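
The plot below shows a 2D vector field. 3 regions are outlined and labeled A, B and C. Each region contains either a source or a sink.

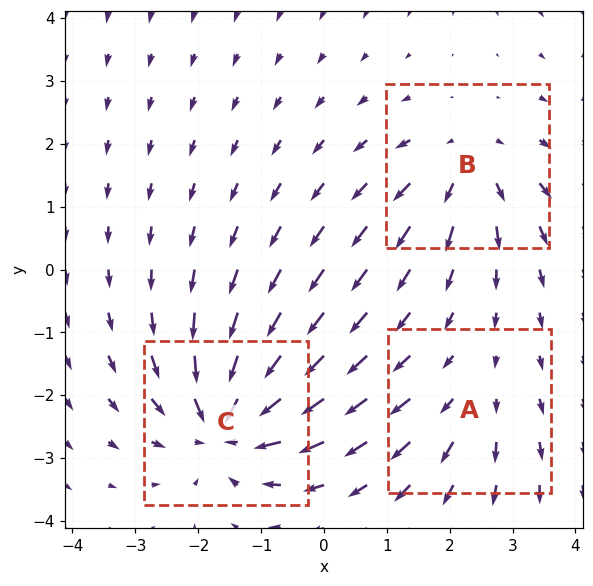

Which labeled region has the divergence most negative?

Divergence at each region's feature centre — A: about +2, B: about +3, C: about -5. Region C is most negative.

C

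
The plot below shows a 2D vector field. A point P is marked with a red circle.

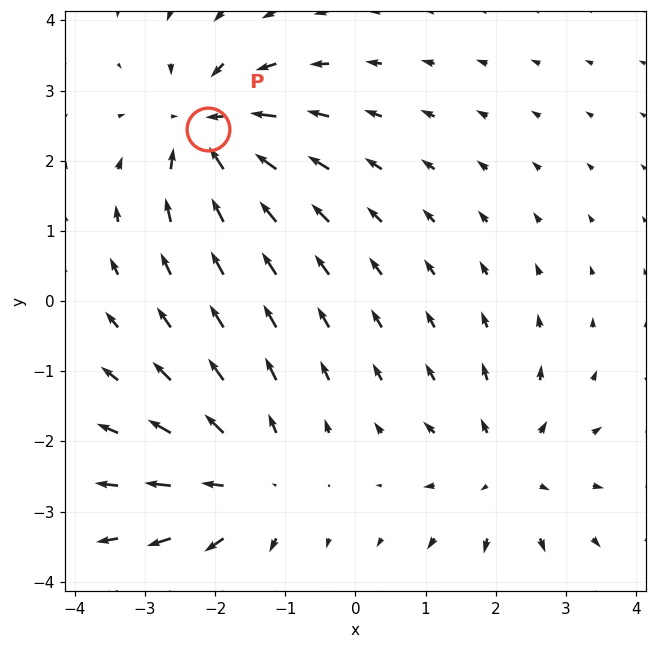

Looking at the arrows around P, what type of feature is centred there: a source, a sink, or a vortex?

At P (-2.1, 2.5) the arrows converge inward. Divergence about -5, curl ≈0 — negative divergence with near-zero curl is a sink.

sink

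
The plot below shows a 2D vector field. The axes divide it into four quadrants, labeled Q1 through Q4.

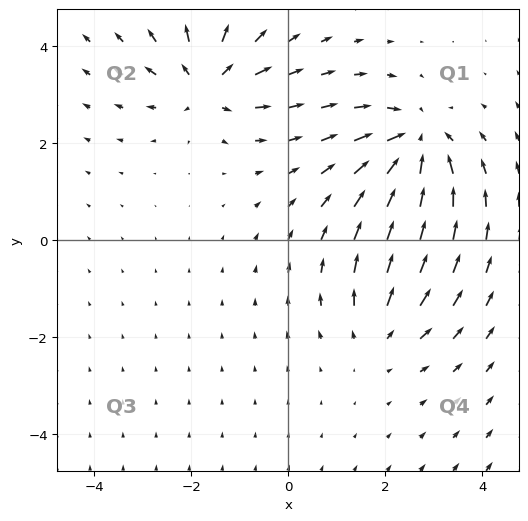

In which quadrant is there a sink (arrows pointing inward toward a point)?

Q1

The sink sits at approximately (2.6, 2.0), which lies in quadrant Q1. The divergence there is about -5, negative as expected for a sink.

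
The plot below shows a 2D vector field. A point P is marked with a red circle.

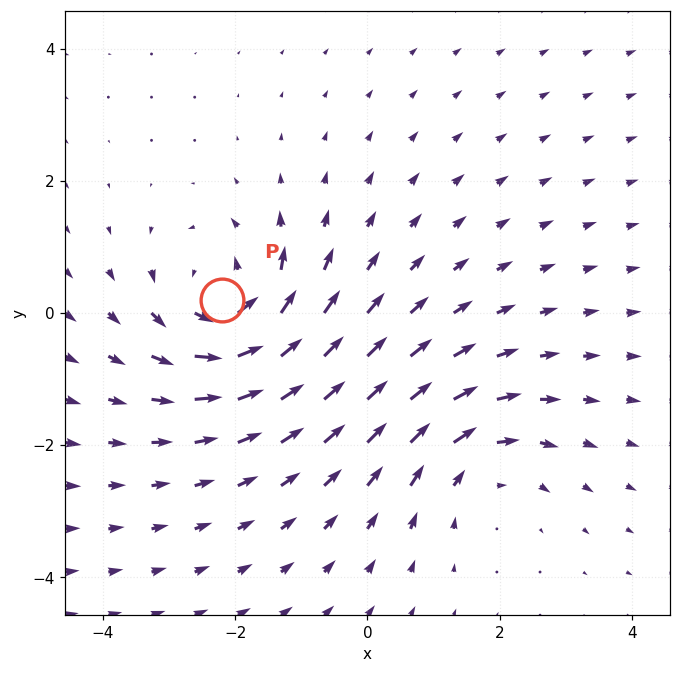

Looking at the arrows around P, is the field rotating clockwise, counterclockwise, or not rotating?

Near P at (-2.2, 0.2) the arrows circulate counterclockwise. The curl (z-component) there is about +4; positive curl means counterclockwise rotation.

counterclockwise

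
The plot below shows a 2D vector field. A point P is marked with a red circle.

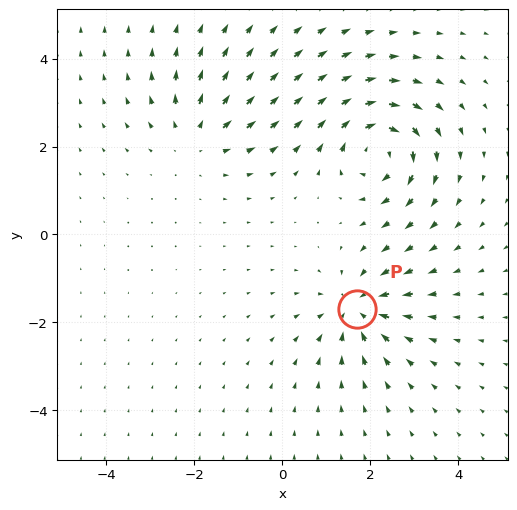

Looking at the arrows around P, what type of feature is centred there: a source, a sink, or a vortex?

At P (1.7, -1.7) the arrows converge inward. Divergence about -4, curl ≈0 — negative divergence with near-zero curl is a sink.

sink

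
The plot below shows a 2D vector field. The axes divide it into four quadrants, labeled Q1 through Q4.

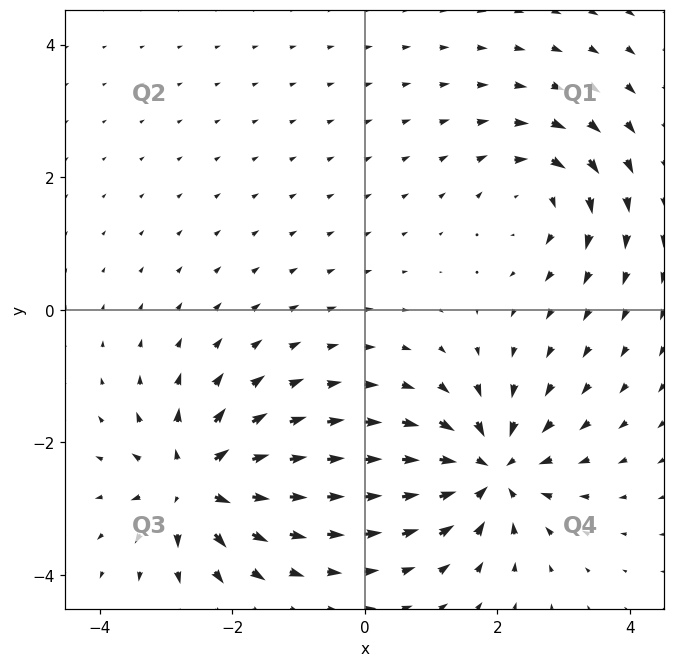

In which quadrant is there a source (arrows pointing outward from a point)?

The source sits at approximately (-2.5, -2.6), which lies in quadrant Q3. The divergence there is about +5, positive as expected for a source.

Q3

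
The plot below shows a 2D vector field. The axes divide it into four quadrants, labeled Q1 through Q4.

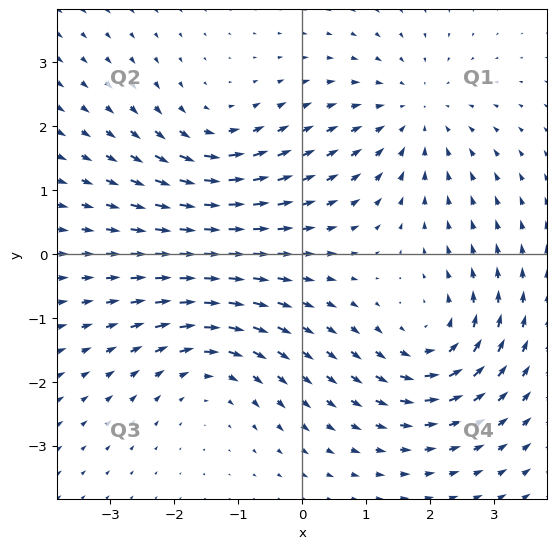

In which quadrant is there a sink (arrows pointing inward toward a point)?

Q1

The sink sits at approximately (1.7, 2.2), which lies in quadrant Q1. The divergence there is about -3, negative as expected for a sink.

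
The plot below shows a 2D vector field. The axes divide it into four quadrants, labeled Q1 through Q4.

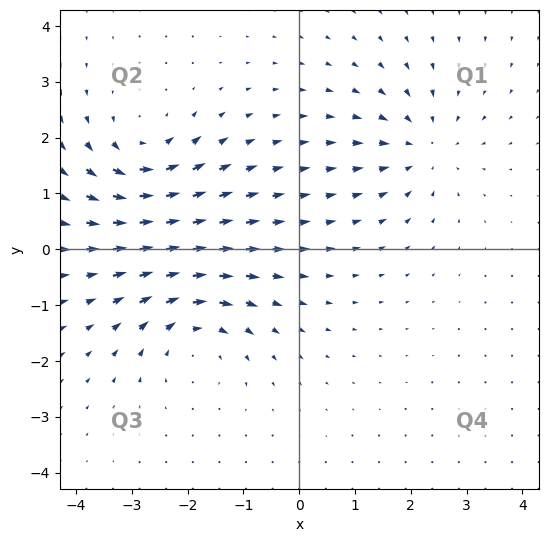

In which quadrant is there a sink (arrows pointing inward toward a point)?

Q1

The sink sits at approximately (2.2, 1.8), which lies in quadrant Q1. The divergence there is about -4, negative as expected for a sink.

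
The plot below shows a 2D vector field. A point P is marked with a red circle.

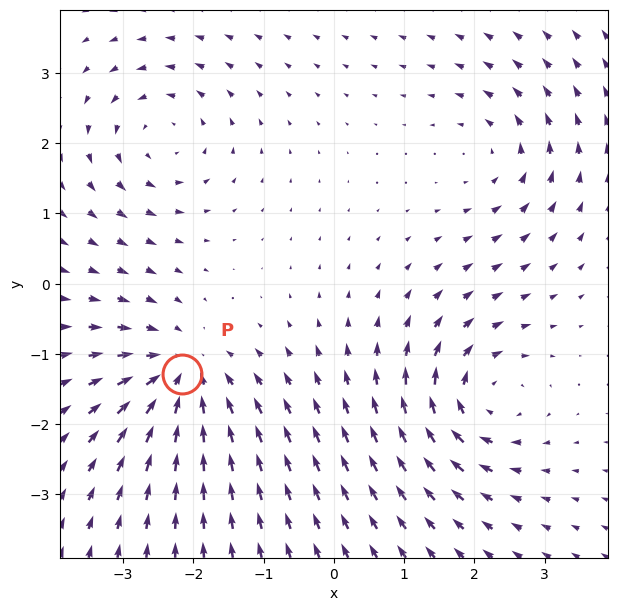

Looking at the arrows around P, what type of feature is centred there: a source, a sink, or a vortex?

At P (-2.2, -1.3) the arrows converge inward. Divergence about -5, curl ≈0 — negative divergence with near-zero curl is a sink.

sink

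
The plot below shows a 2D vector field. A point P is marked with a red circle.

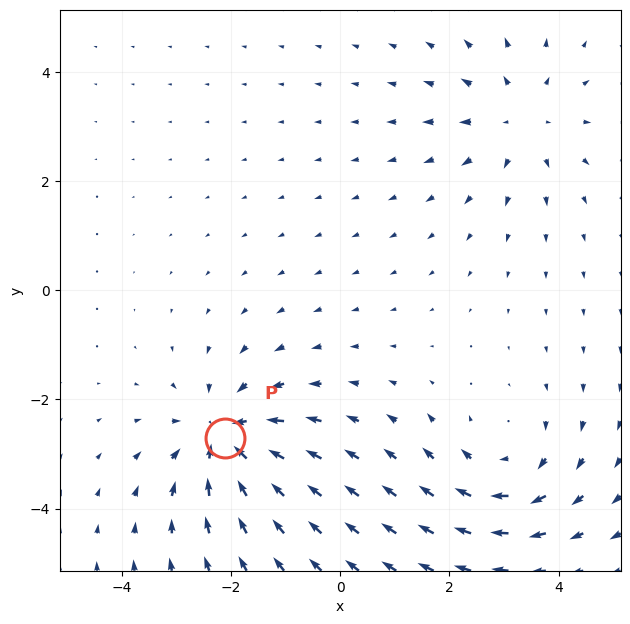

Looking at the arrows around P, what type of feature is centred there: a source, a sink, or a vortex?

At P (-2.1, -2.7) the arrows converge inward. Divergence about -5, curl ≈0 — negative divergence with near-zero curl is a sink.

sink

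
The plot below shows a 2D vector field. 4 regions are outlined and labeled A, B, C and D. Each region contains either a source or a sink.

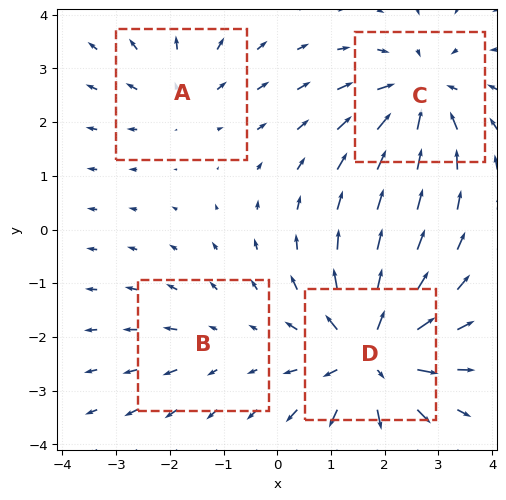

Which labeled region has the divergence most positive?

D

Divergence at each region's feature centre — A: about +3, B: about +2, C: about -5, D: about +7. Region D is most positive.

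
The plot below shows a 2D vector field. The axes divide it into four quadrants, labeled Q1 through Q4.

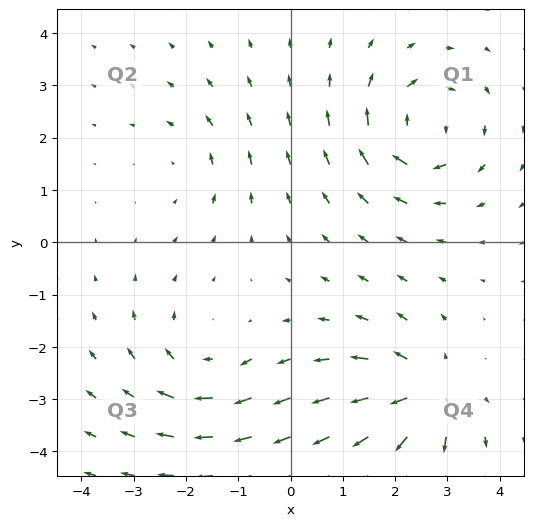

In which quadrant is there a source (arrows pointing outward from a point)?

Q4

The source sits at approximately (2.6, -2.9), which lies in quadrant Q4. The divergence there is about +6, positive as expected for a source.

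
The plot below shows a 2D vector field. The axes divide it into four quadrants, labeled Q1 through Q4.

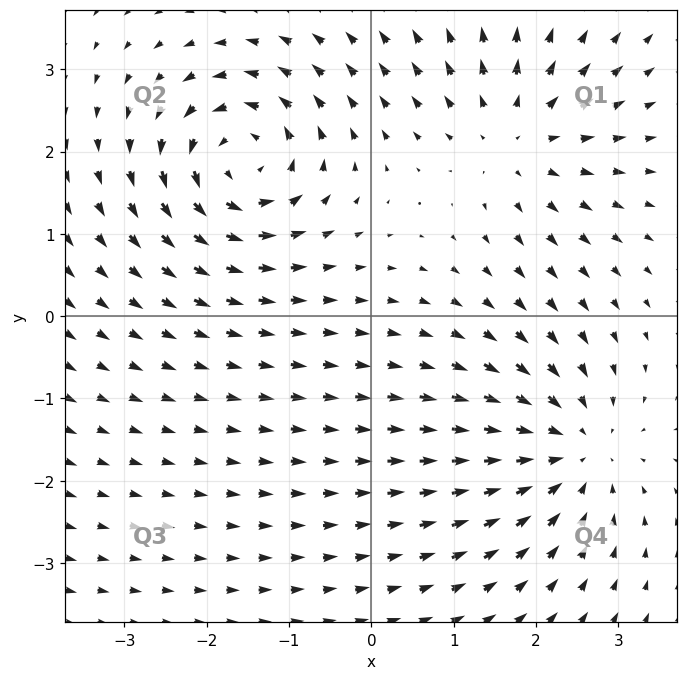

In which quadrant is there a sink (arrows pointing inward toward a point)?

The sink sits at approximately (2.4, -1.6), which lies in quadrant Q4. The divergence there is about -4, negative as expected for a sink.

Q4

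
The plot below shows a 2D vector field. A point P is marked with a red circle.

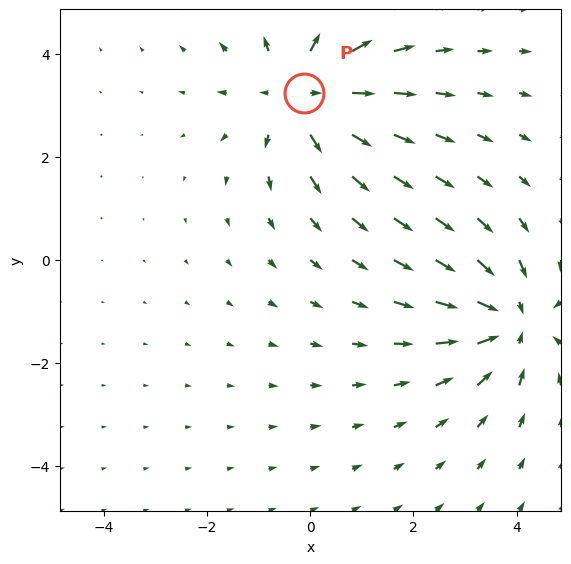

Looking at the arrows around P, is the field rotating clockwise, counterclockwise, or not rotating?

not rotating

Near P at (-0.1, 3.2) the arrows show no circulation. The curl there is ≈0.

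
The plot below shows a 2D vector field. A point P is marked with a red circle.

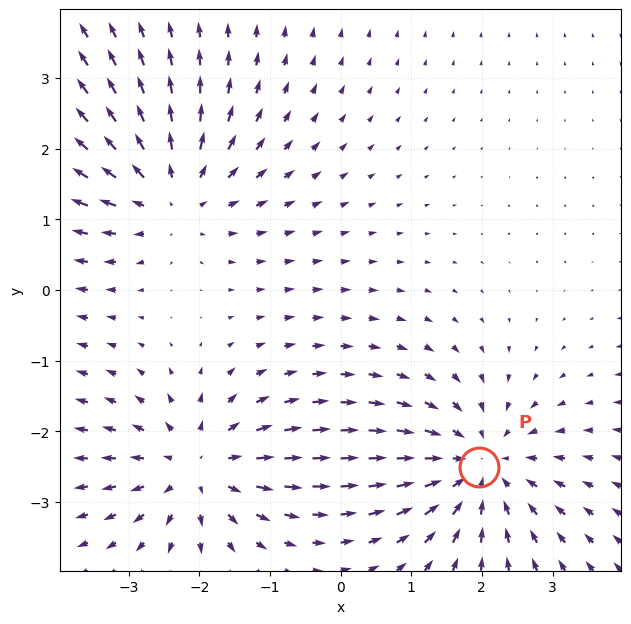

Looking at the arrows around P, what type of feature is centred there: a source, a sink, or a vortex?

sink

At P (2.0, -2.5) the arrows converge inward. Divergence about -4, curl ≈0 — negative divergence with near-zero curl is a sink.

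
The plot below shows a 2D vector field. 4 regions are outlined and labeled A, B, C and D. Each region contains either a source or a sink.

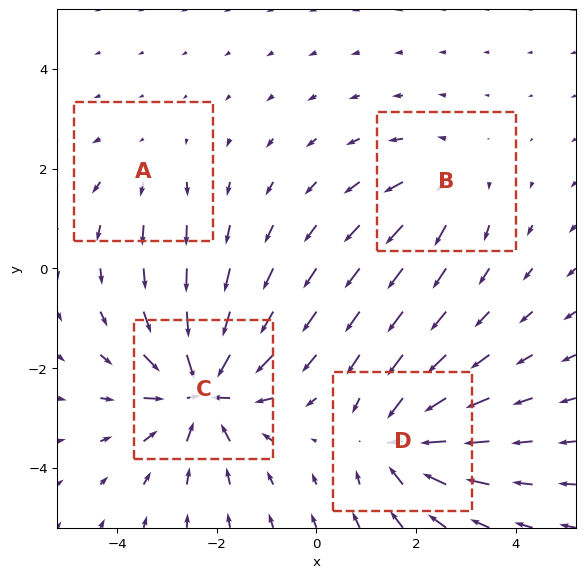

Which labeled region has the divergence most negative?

C

Divergence at each region's feature centre — A: about +2, B: about +3, C: about -8, D: about -6. Region C is most negative.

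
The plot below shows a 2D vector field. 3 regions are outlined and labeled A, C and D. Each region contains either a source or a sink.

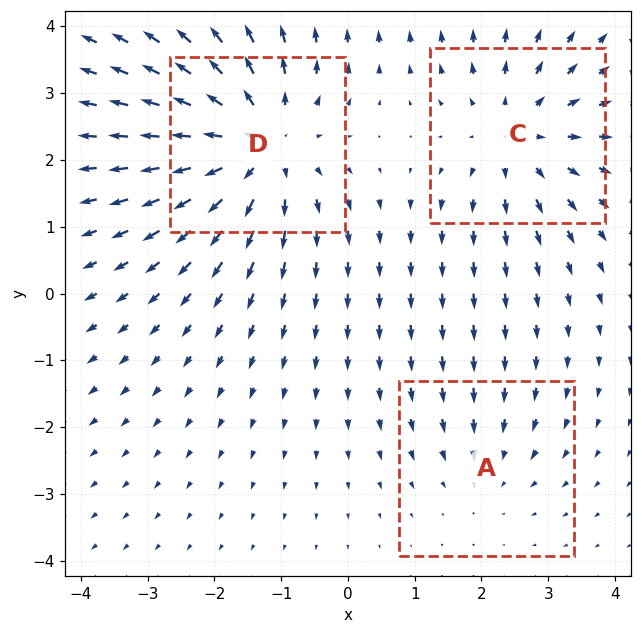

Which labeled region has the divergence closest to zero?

A

Divergence at each region's feature centre — A: about -2, C: about +3, D: about +4. Region A is closest to zero.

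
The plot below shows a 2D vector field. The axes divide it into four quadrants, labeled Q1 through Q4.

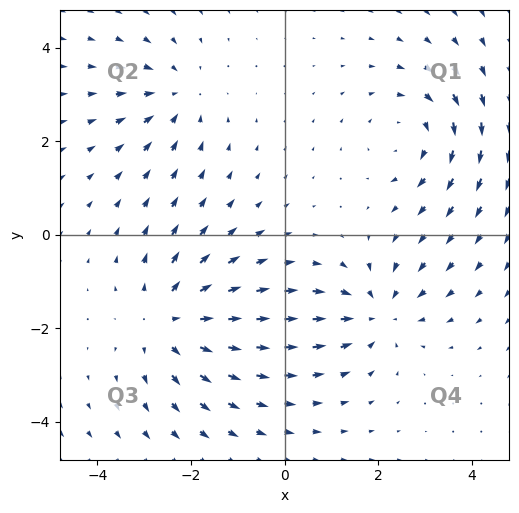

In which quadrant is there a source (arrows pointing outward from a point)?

The source sits at approximately (-2.5, -1.8), which lies in quadrant Q3. The divergence there is about +4, positive as expected for a source.

Q3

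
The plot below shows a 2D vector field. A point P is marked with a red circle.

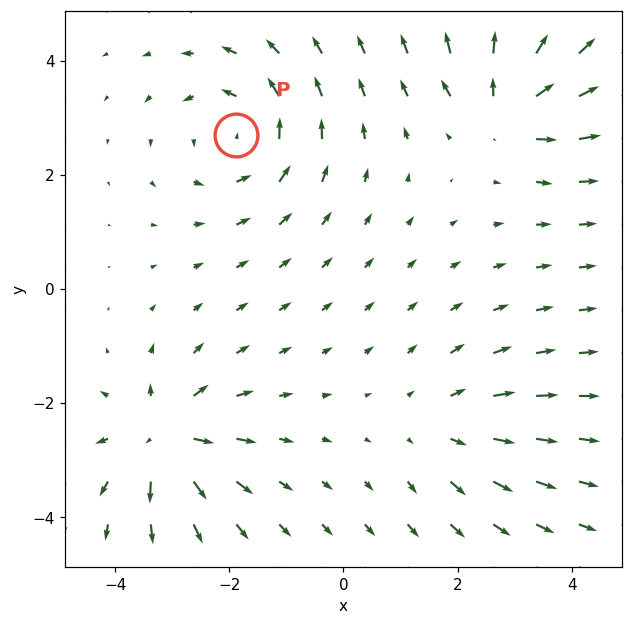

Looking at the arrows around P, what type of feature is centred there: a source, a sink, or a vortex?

At P (-1.9, 2.7) the arrows circulate counterclockwise. Divergence ≈0, curl about +5 — near-zero divergence with nonzero curl is a vortex.

vortex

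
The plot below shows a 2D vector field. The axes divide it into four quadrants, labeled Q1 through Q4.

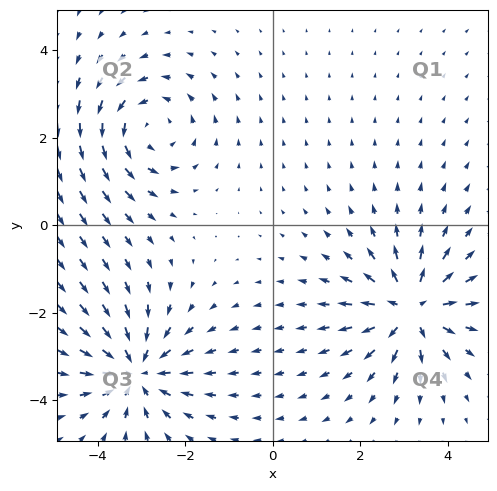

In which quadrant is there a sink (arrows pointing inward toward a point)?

Q3

The sink sits at approximately (-3.1, -3.3), which lies in quadrant Q3. The divergence there is about -5, negative as expected for a sink.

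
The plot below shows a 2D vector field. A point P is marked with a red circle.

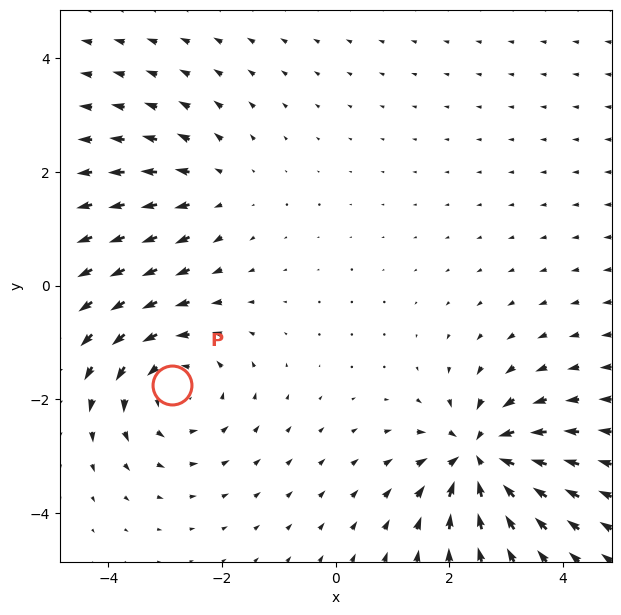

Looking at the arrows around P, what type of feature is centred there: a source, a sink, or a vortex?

At P (-2.9, -1.7) the arrows circulate counterclockwise. Divergence ≈0, curl about +4 — near-zero divergence with nonzero curl is a vortex.

vortex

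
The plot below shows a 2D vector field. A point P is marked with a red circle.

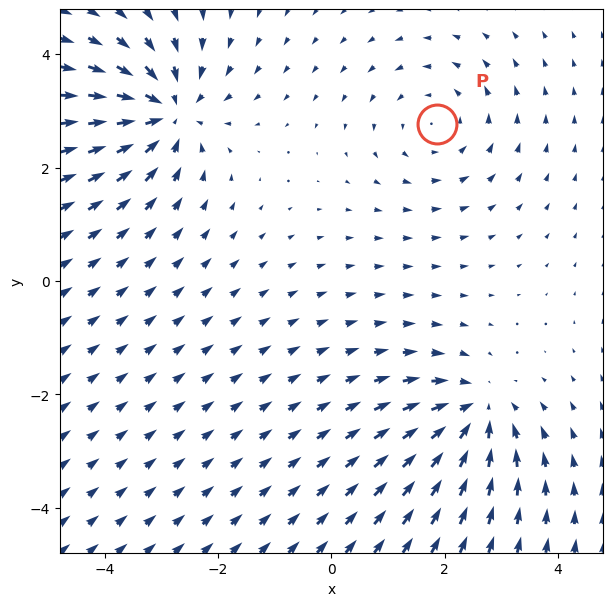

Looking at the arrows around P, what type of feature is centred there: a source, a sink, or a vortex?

At P (1.9, 2.8) the arrows circulate counterclockwise. Divergence ≈0, curl about +3 — near-zero divergence with nonzero curl is a vortex.

vortex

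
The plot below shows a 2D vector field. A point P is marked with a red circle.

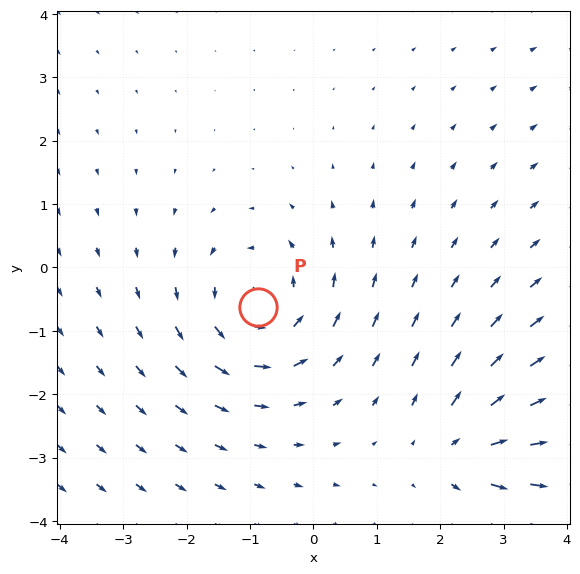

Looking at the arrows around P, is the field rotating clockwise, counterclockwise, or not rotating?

counterclockwise

Near P at (-0.9, -0.6) the arrows circulate counterclockwise. The curl (z-component) there is about +3; positive curl means counterclockwise rotation.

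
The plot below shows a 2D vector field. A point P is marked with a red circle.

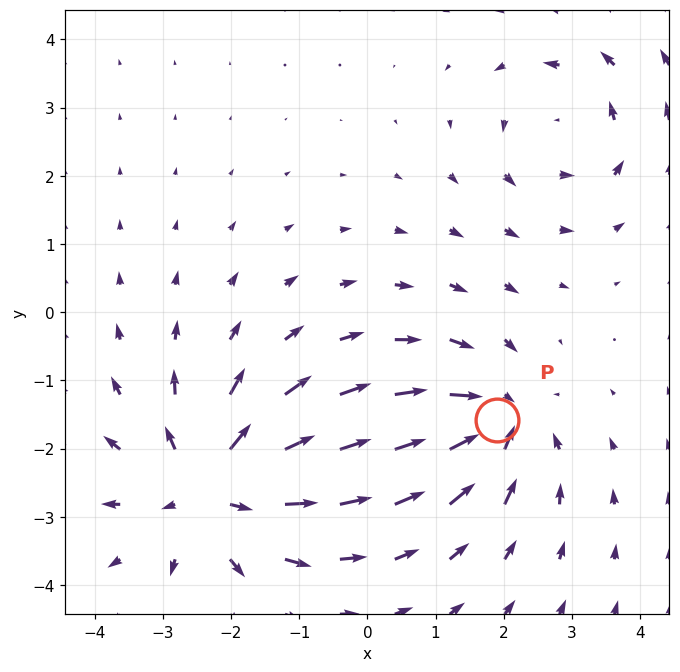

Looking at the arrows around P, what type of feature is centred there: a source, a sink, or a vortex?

At P (1.9, -1.6) the arrows converge inward. Divergence about -4, curl ≈0 — negative divergence with near-zero curl is a sink.

sink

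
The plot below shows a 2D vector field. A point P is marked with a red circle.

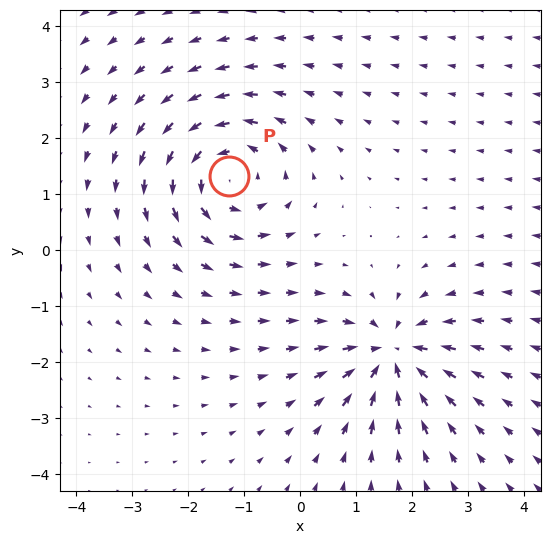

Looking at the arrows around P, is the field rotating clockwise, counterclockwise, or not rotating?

counterclockwise

Near P at (-1.3, 1.3) the arrows circulate counterclockwise. The curl (z-component) there is about +4; positive curl means counterclockwise rotation.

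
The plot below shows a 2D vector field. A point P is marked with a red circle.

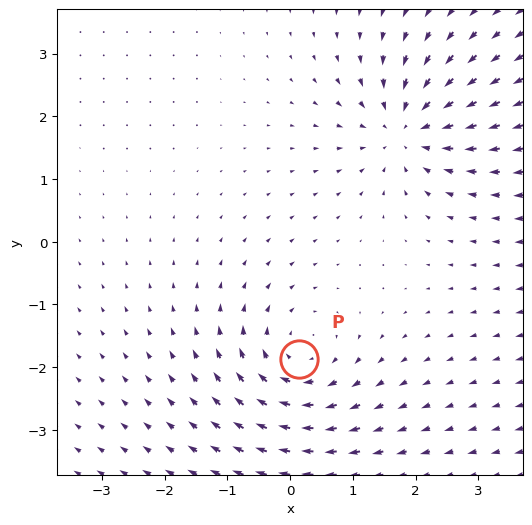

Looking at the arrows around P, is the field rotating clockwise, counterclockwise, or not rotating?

Near P at (0.1, -1.9) the arrows circulate clockwise. The curl (z-component) there is about -3; negative curl means clockwise rotation.

clockwise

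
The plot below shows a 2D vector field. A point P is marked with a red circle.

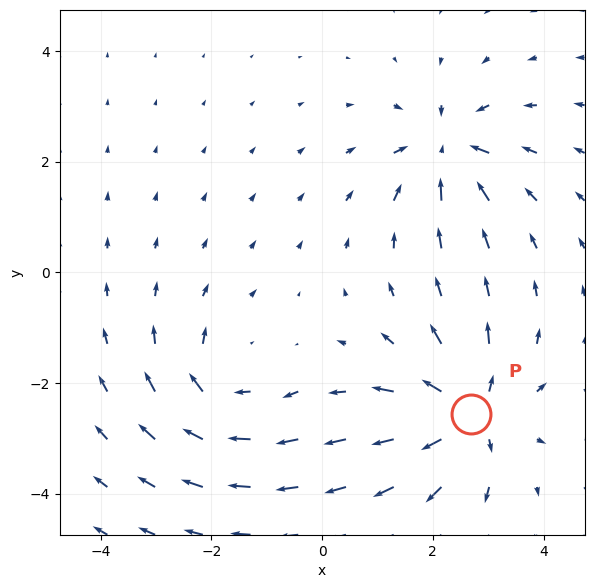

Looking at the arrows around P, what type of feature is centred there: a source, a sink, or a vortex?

At P (2.7, -2.6) the arrows spread outward. Divergence about +7, curl ≈0 — positive divergence with near-zero curl is a source.

source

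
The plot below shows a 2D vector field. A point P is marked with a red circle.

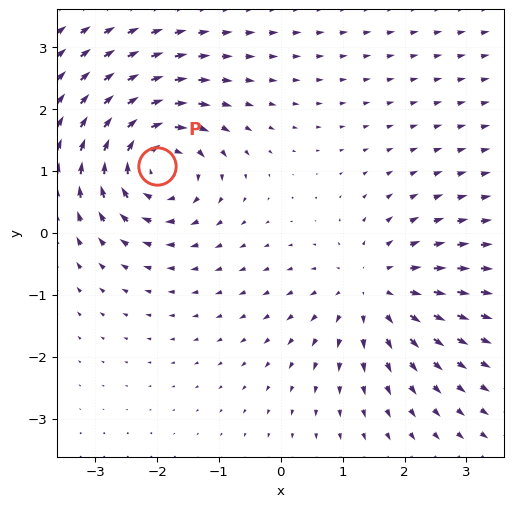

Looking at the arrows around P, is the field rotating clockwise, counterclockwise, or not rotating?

Near P at (-2.0, 1.1) the arrows circulate clockwise. The curl (z-component) there is about -5; negative curl means clockwise rotation.

clockwise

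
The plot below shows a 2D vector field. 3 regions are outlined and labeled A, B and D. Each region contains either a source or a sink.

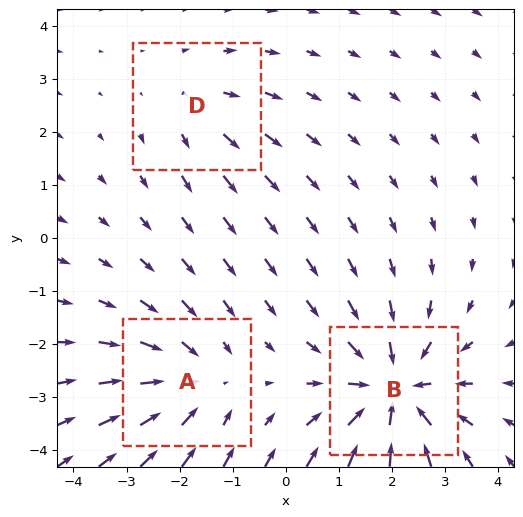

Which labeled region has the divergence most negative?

B

Divergence at each region's feature centre — A: about -3, B: about -5, D: about +2. Region B is most negative.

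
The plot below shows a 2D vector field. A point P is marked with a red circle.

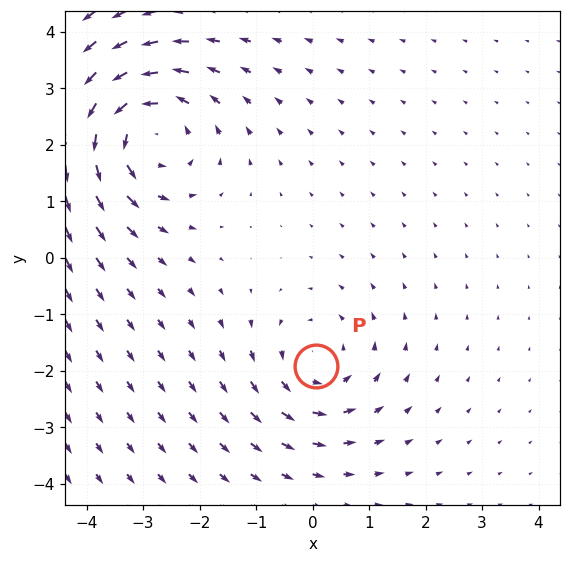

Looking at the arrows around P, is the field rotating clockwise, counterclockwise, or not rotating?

counterclockwise

Near P at (0.1, -1.9) the arrows circulate counterclockwise. The curl (z-component) there is about +3; positive curl means counterclockwise rotation.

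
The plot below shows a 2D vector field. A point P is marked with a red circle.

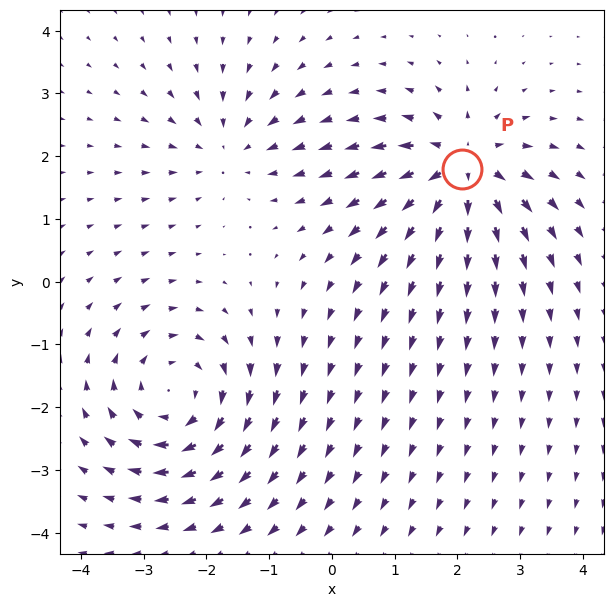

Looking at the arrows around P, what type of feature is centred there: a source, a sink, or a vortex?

source

At P (2.1, 1.8) the arrows spread outward. Divergence about +5, curl ≈0 — positive divergence with near-zero curl is a source.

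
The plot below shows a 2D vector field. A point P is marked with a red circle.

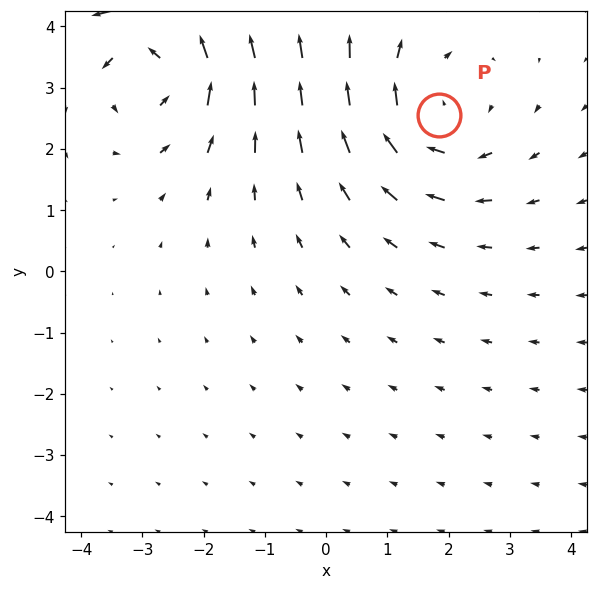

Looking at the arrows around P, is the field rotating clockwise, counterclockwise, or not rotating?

clockwise

Near P at (1.9, 2.6) the arrows circulate clockwise. The curl (z-component) there is about -3; negative curl means clockwise rotation.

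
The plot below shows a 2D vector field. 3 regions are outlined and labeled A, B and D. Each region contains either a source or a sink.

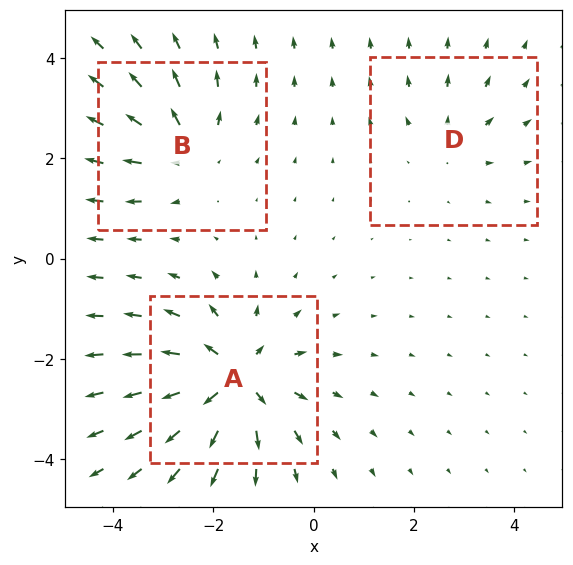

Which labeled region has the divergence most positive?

A

Divergence at each region's feature centre — A: about +6, B: about +4, D: about +2. Region A is most positive.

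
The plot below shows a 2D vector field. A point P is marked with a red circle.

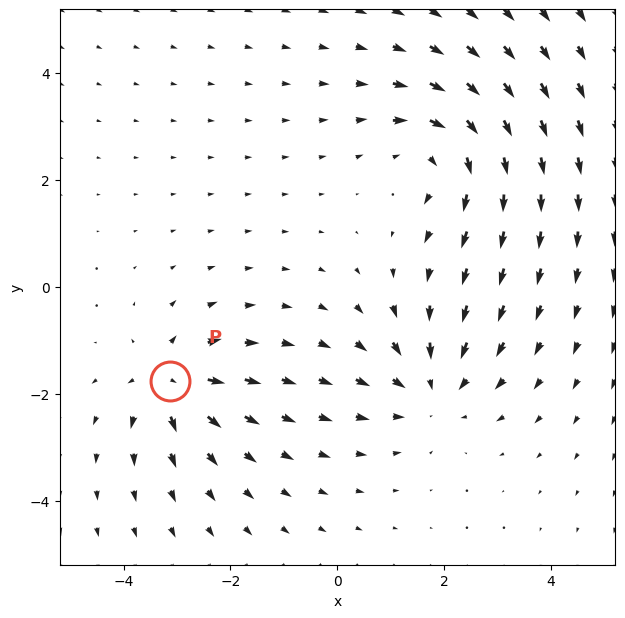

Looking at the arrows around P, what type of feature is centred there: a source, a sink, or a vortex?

source

At P (-3.1, -1.8) the arrows spread outward. Divergence about +5, curl ≈0 — positive divergence with near-zero curl is a source.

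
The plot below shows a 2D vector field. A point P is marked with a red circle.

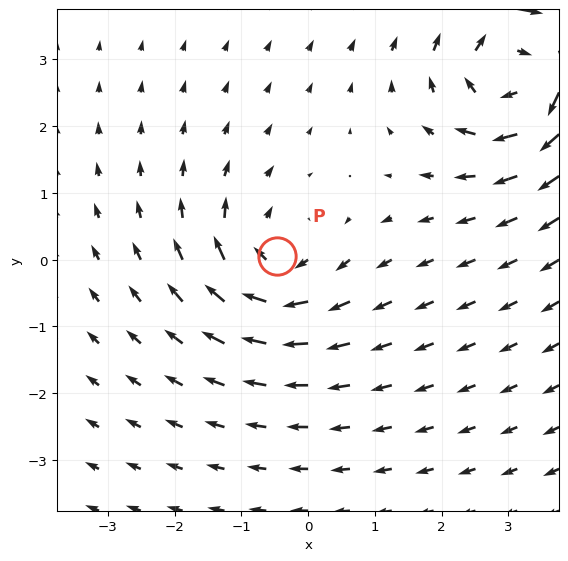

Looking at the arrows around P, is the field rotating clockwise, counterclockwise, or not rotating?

Near P at (-0.5, 0.1) the arrows circulate clockwise. The curl (z-component) there is about -4; negative curl means clockwise rotation.

clockwise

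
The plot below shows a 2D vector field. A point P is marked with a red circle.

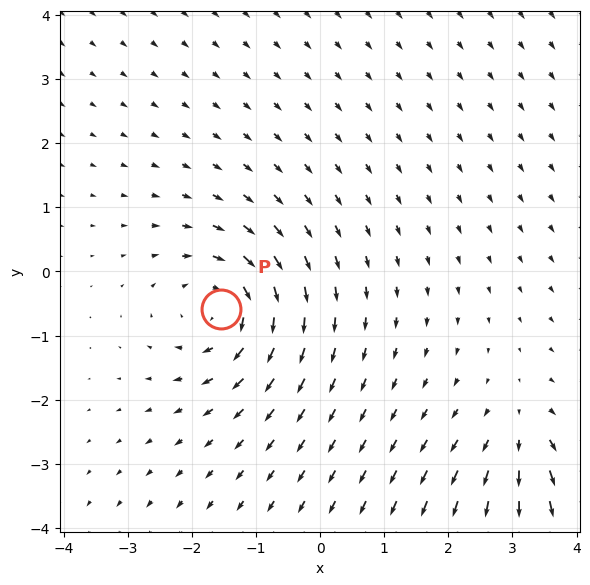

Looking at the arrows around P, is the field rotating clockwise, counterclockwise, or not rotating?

Near P at (-1.5, -0.6) the arrows circulate clockwise. The curl (z-component) there is about -4; negative curl means clockwise rotation.

clockwise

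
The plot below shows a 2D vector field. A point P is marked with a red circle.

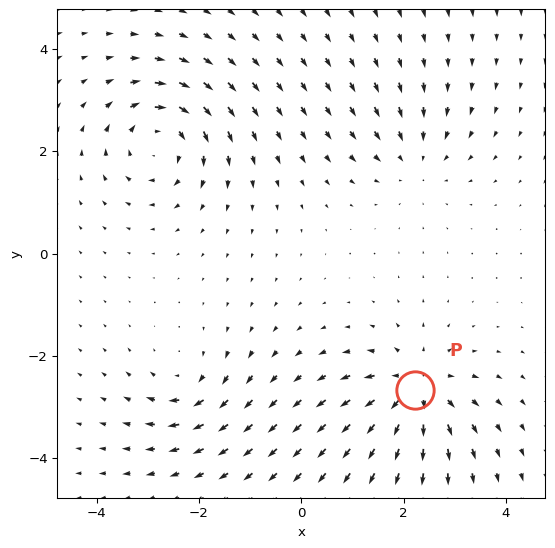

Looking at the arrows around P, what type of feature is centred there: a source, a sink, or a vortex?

source

At P (2.2, -2.7) the arrows spread outward. Divergence about +6, curl ≈0 — positive divergence with near-zero curl is a source.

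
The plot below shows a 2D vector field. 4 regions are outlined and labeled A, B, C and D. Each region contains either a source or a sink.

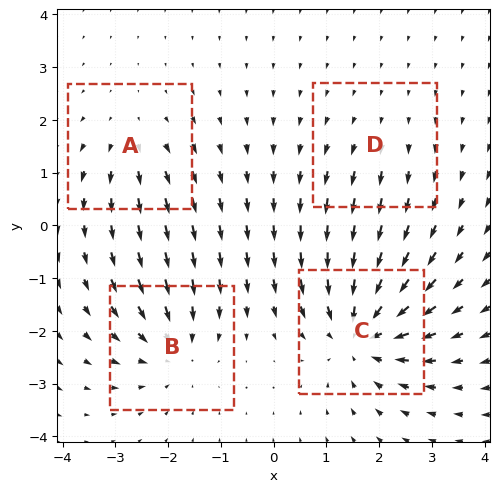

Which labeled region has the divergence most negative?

Divergence at each region's feature centre — A: about +3, B: about -5, C: about -7, D: about +2. Region C is most negative.

C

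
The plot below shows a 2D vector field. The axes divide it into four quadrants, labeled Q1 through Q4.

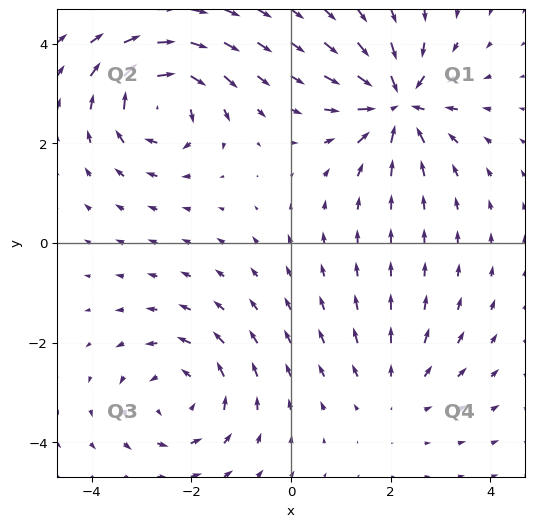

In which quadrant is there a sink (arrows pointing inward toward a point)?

Q1

The sink sits at approximately (2.1, 2.8), which lies in quadrant Q1. The divergence there is about -7, negative as expected for a sink.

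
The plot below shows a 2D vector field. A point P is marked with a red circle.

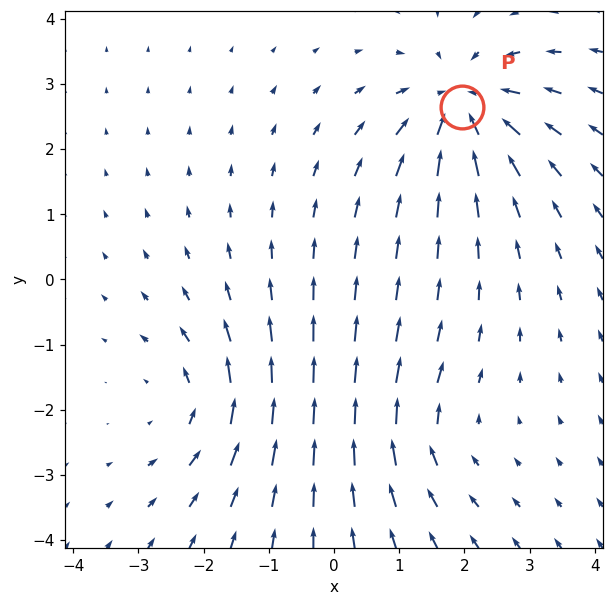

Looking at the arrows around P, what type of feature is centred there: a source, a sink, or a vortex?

At P (2.0, 2.6) the arrows converge inward. Divergence about -5, curl ≈0 — negative divergence with near-zero curl is a sink.

sink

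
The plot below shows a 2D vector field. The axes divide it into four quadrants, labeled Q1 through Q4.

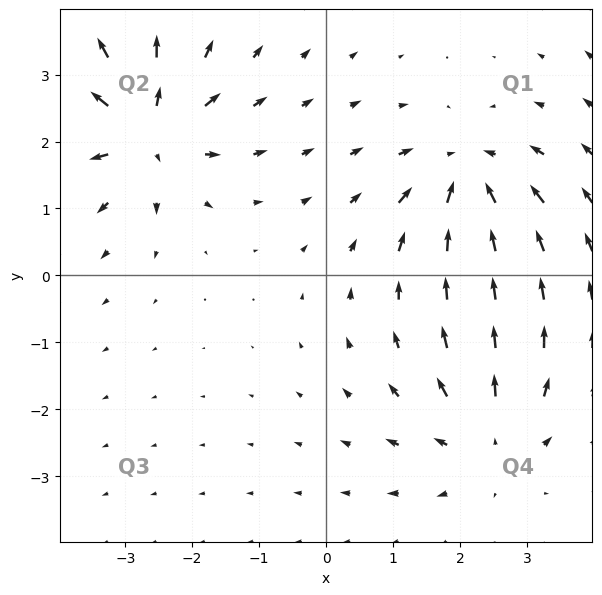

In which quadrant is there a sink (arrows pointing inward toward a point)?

The sink sits at approximately (2.1, 1.5), which lies in quadrant Q1. The divergence there is about -6, negative as expected for a sink.

Q1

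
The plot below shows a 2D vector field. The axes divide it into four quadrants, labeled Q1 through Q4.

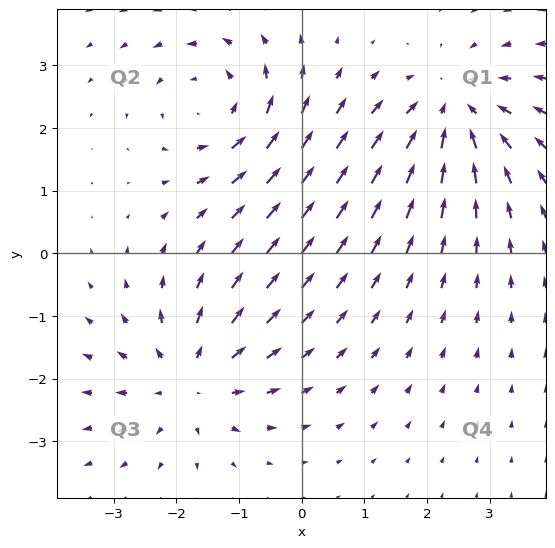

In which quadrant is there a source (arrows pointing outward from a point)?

The source sits at approximately (-1.8, -2.0), which lies in quadrant Q3. The divergence there is about +4, positive as expected for a source.

Q3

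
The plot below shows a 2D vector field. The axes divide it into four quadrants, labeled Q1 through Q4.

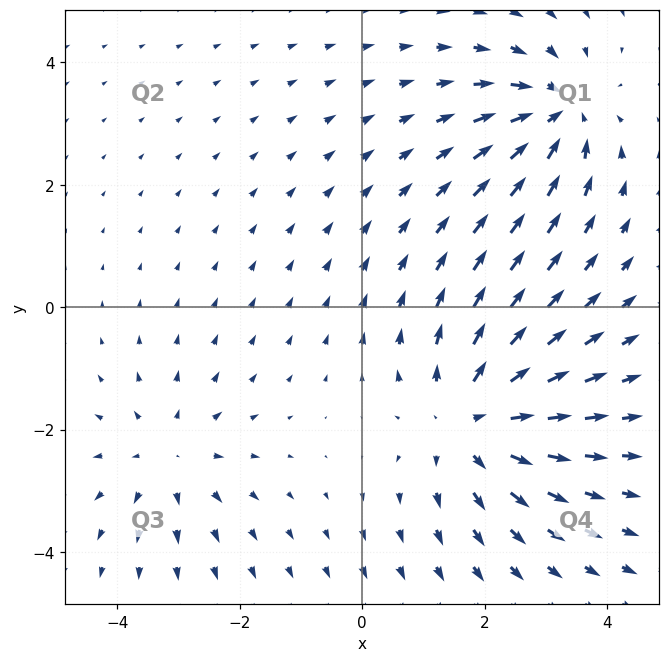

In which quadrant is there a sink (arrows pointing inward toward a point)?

Q1

The sink sits at approximately (3.2, 3.2), which lies in quadrant Q1. The divergence there is about -5, negative as expected for a sink.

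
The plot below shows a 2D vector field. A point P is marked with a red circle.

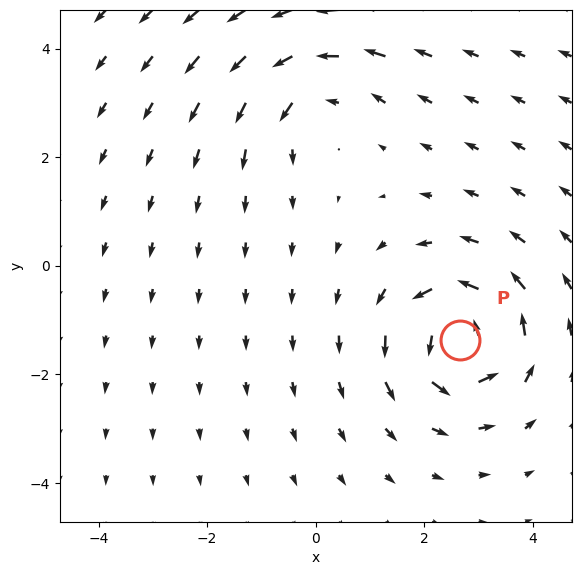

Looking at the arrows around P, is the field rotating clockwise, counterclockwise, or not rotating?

Near P at (2.7, -1.4) the arrows circulate counterclockwise. The curl (z-component) there is about +5; positive curl means counterclockwise rotation.

counterclockwise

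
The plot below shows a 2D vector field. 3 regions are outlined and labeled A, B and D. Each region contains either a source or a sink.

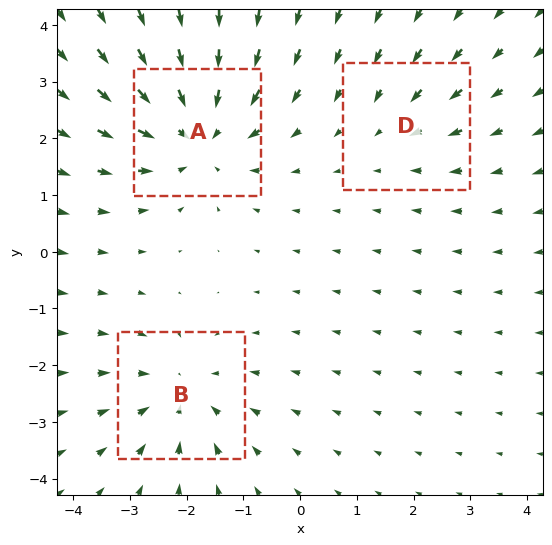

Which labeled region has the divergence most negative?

Divergence at each region's feature centre — A: about -4, B: about -3, D: about -2. Region A is most negative.

A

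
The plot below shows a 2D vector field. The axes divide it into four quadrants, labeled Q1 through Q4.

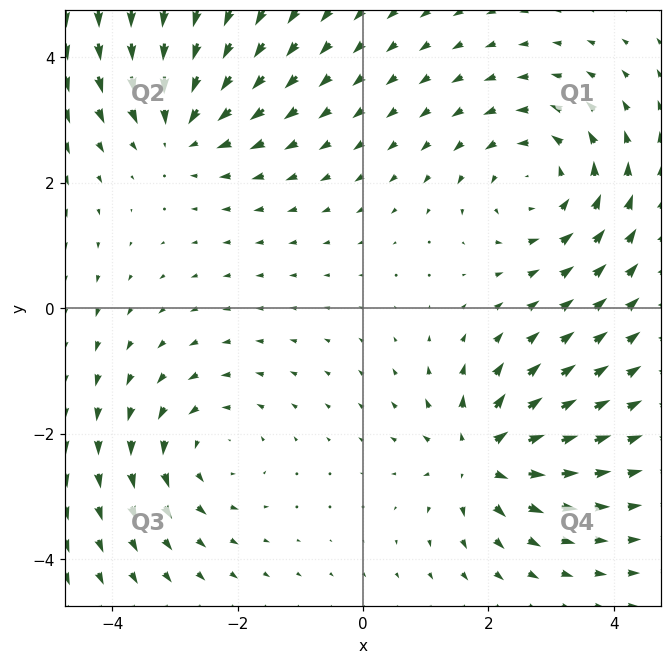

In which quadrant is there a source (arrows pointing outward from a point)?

The source sits at approximately (1.9, -2.4), which lies in quadrant Q4. The divergence there is about +5, positive as expected for a source.

Q4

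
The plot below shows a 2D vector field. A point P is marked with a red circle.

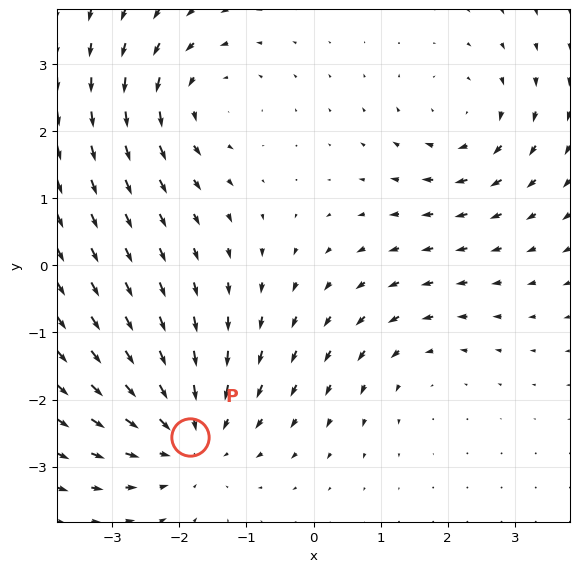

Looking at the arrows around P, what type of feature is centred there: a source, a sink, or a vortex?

sink

At P (-1.8, -2.6) the arrows converge inward. Divergence about -4, curl ≈0 — negative divergence with near-zero curl is a sink.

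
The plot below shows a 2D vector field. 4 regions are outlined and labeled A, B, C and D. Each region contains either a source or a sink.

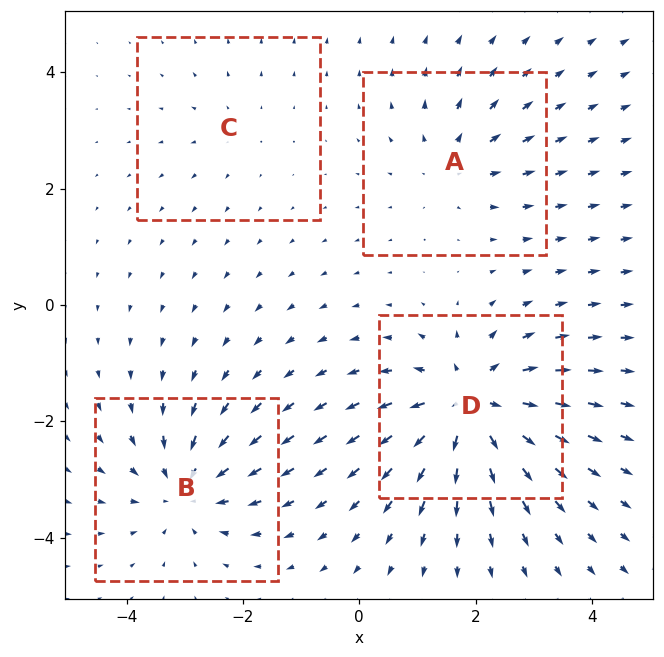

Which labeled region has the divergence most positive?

D

Divergence at each region's feature centre — A: about +4, B: about -5, C: about +2, D: about +7. Region D is most positive.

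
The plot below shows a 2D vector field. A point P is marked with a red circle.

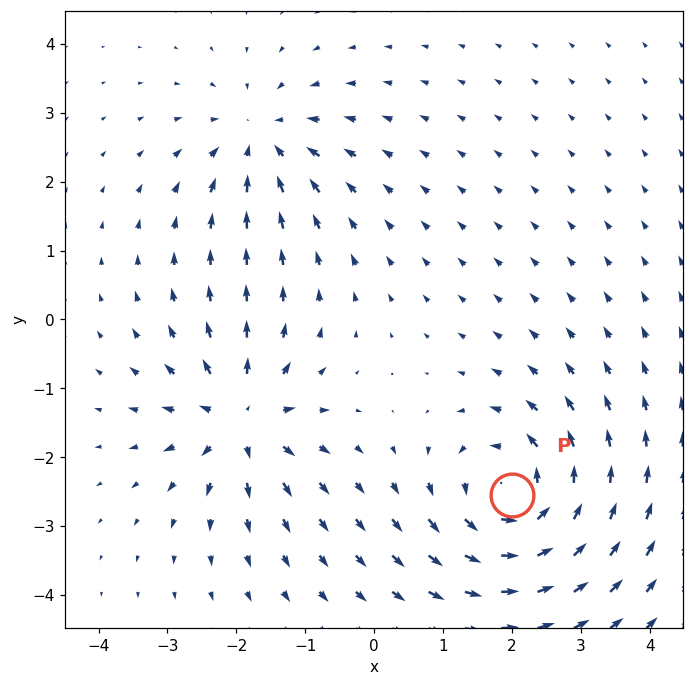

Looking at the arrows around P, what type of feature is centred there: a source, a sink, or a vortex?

vortex

At P (2.0, -2.6) the arrows circulate counterclockwise. Divergence ≈0, curl about +5 — near-zero divergence with nonzero curl is a vortex.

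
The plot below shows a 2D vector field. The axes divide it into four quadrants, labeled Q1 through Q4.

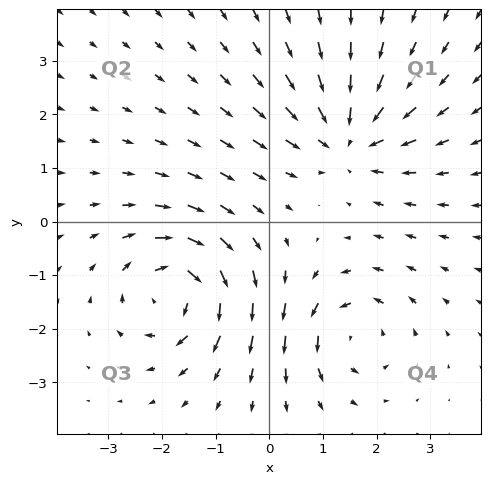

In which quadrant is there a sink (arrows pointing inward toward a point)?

Q1

The sink sits at approximately (1.5, 1.6), which lies in quadrant Q1. The divergence there is about -4, negative as expected for a sink.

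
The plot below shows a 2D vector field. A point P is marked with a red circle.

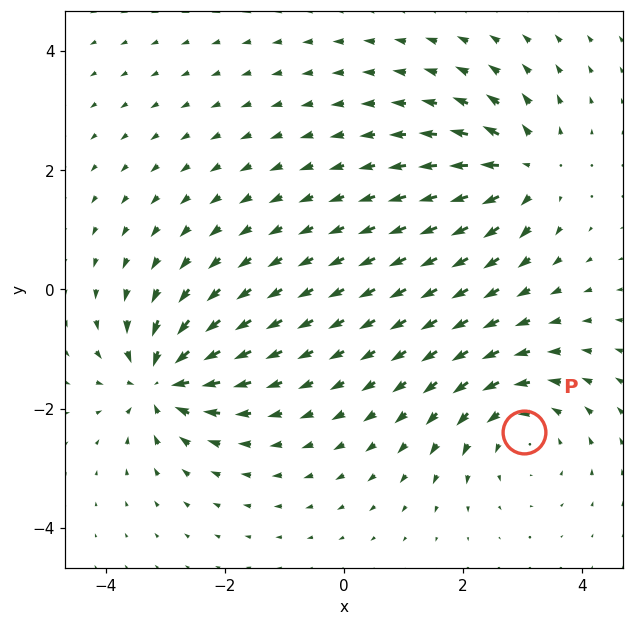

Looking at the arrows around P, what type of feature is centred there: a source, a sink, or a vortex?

At P (3.0, -2.4) the arrows circulate counterclockwise. Divergence ≈0, curl about +4 — near-zero divergence with nonzero curl is a vortex.

vortex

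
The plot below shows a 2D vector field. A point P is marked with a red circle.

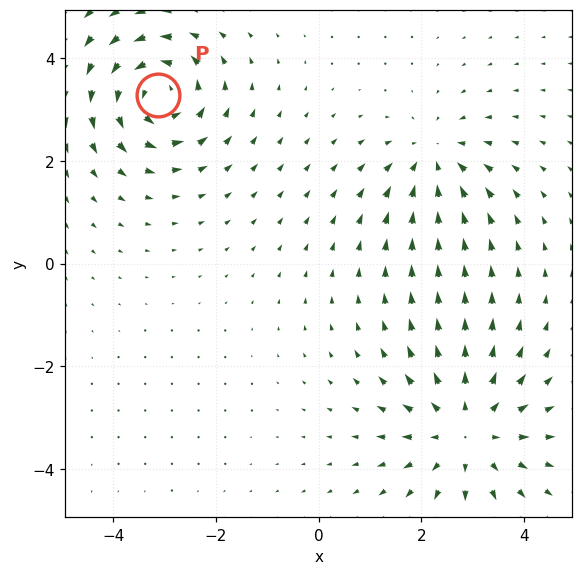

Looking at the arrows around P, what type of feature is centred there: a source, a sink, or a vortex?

vortex

At P (-3.1, 3.3) the arrows circulate counterclockwise. Divergence ≈0, curl about +6 — near-zero divergence with nonzero curl is a vortex.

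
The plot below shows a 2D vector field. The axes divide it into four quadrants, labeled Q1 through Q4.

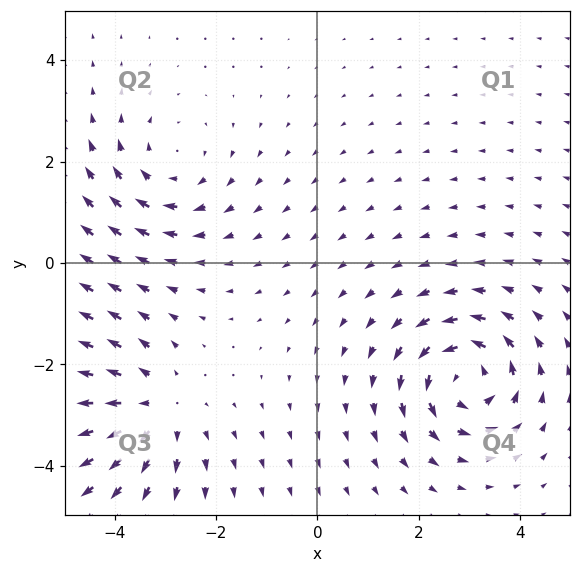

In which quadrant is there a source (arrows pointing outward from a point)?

The source sits at approximately (-3.2, -2.9), which lies in quadrant Q3. The divergence there is about +3, positive as expected for a source.

Q3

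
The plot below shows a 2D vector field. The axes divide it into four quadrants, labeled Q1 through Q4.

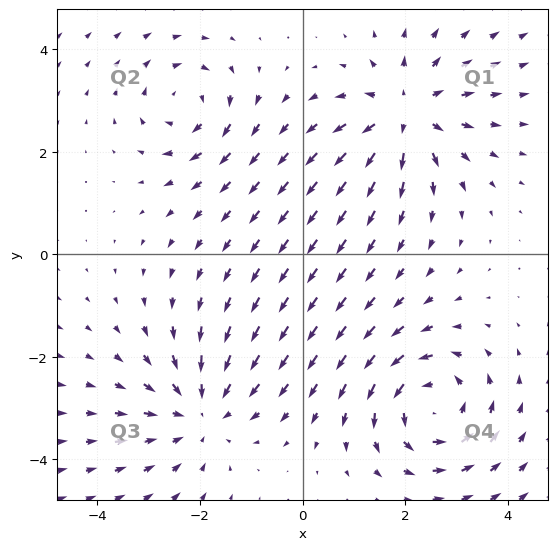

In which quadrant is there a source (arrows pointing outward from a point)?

Q1

The source sits at approximately (2.0, 2.7), which lies in quadrant Q1. The divergence there is about +4, positive as expected for a source.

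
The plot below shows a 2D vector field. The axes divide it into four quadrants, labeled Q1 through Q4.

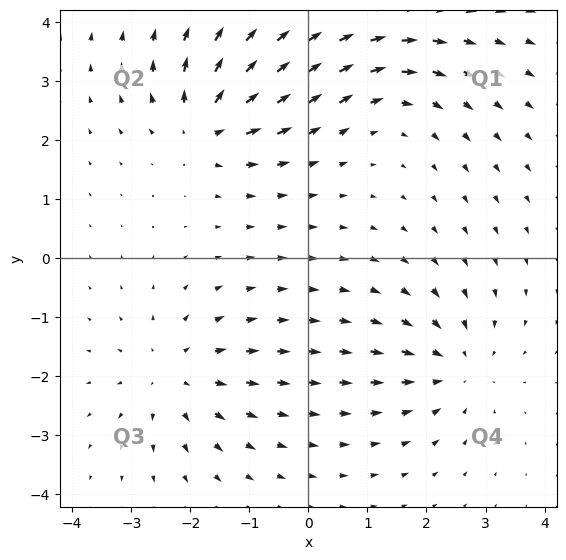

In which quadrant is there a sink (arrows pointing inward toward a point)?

The sink sits at approximately (2.5, -1.8), which lies in quadrant Q4. The divergence there is about -5, negative as expected for a sink.

Q4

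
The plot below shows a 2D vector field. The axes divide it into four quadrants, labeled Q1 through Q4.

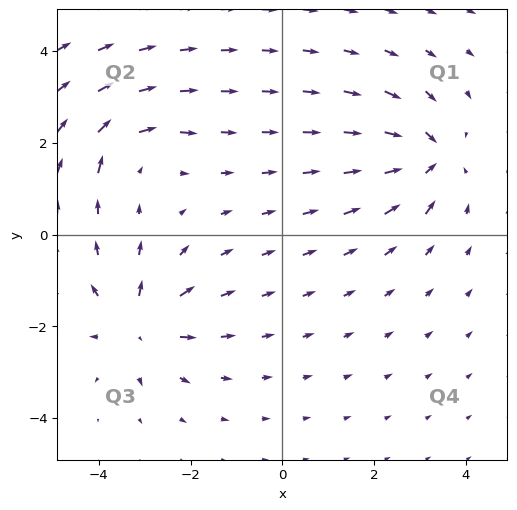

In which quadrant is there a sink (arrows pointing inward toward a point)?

Q1

The sink sits at approximately (3.2, 1.7), which lies in quadrant Q1. The divergence there is about -5, negative as expected for a sink.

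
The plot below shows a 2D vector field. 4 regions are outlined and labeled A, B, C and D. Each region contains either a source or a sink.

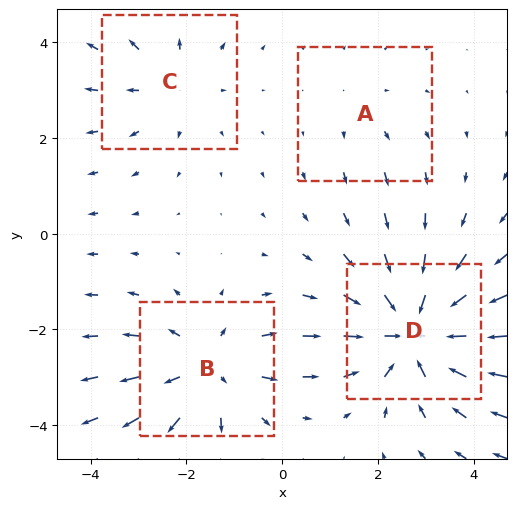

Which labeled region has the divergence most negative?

Divergence at each region's feature centre — A: about +2, B: about +4, C: about +3, D: about -6. Region D is most negative.

D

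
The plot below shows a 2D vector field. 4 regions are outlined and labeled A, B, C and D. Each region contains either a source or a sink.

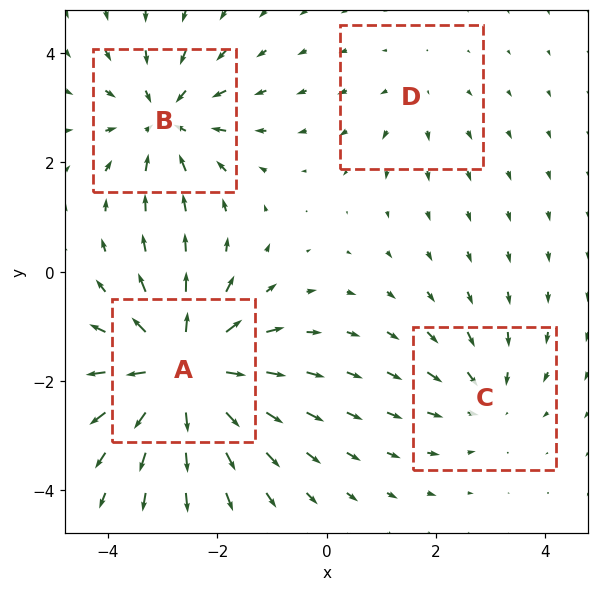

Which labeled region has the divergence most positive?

A

Divergence at each region's feature centre — A: about +8, B: about -5, C: about -3, D: about +2. Region A is most positive.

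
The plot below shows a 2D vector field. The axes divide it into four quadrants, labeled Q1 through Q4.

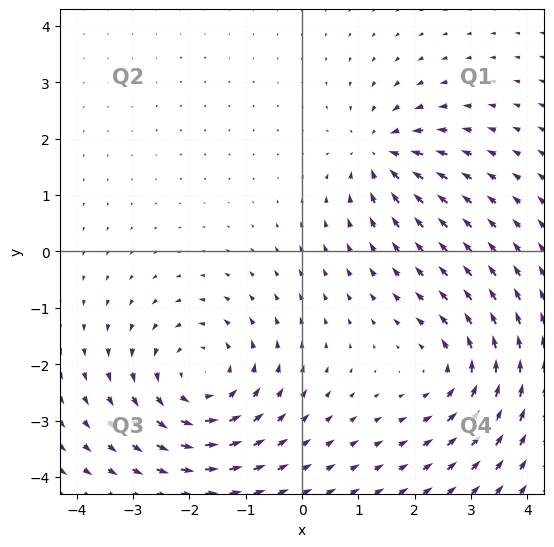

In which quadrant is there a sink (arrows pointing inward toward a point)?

Q1

The sink sits at approximately (1.4, 1.7), which lies in quadrant Q1. The divergence there is about -4, negative as expected for a sink.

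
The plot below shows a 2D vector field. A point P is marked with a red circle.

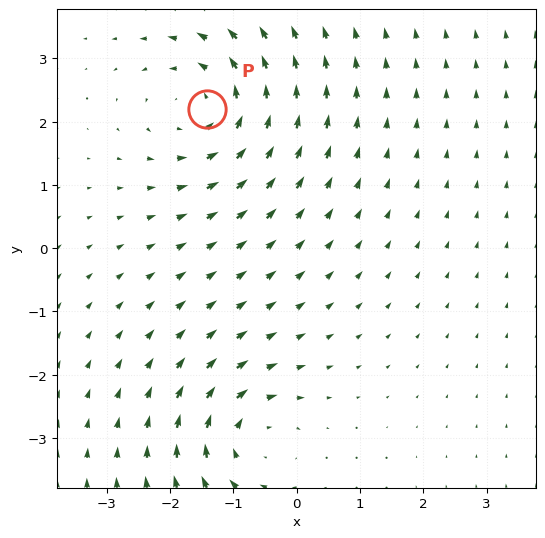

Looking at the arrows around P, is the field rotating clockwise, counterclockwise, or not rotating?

Near P at (-1.4, 2.2) the arrows circulate counterclockwise. The curl (z-component) there is about +4; positive curl means counterclockwise rotation.

counterclockwise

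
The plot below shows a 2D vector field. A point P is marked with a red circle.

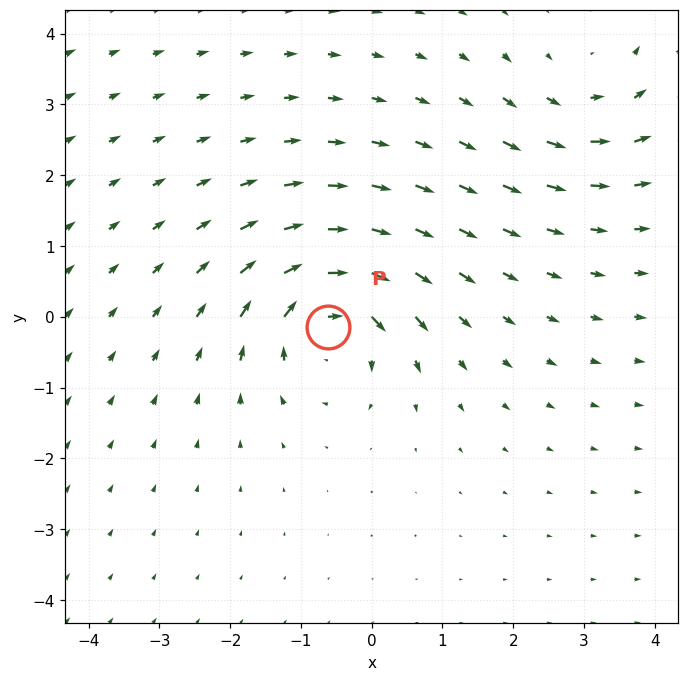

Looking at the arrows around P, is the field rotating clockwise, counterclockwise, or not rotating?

Near P at (-0.6, -0.1) the arrows circulate clockwise. The curl (z-component) there is about -5; negative curl means clockwise rotation.

clockwise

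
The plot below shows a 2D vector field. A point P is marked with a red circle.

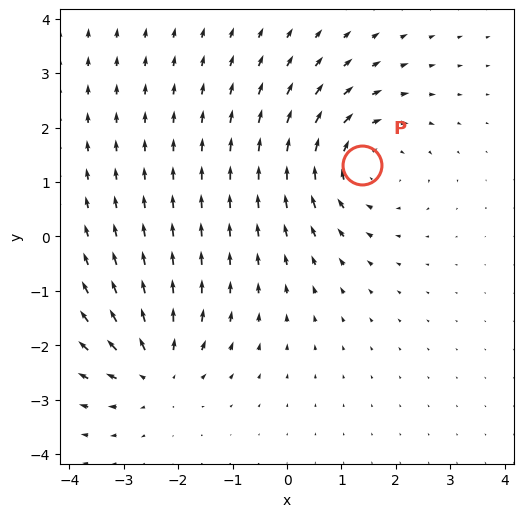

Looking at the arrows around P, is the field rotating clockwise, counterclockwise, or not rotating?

clockwise

Near P at (1.4, 1.3) the arrows circulate clockwise. The curl (z-component) there is about -3; negative curl means clockwise rotation.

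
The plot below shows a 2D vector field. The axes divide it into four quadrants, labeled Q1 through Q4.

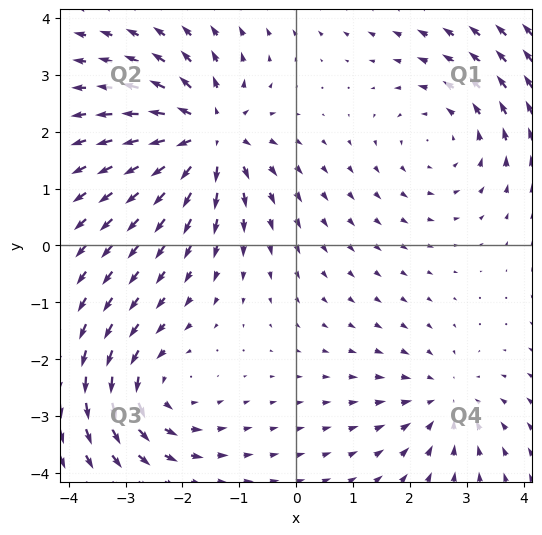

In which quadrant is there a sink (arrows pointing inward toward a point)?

The sink sits at approximately (2.6, -2.7), which lies in quadrant Q4. The divergence there is about -3, negative as expected for a sink.

Q4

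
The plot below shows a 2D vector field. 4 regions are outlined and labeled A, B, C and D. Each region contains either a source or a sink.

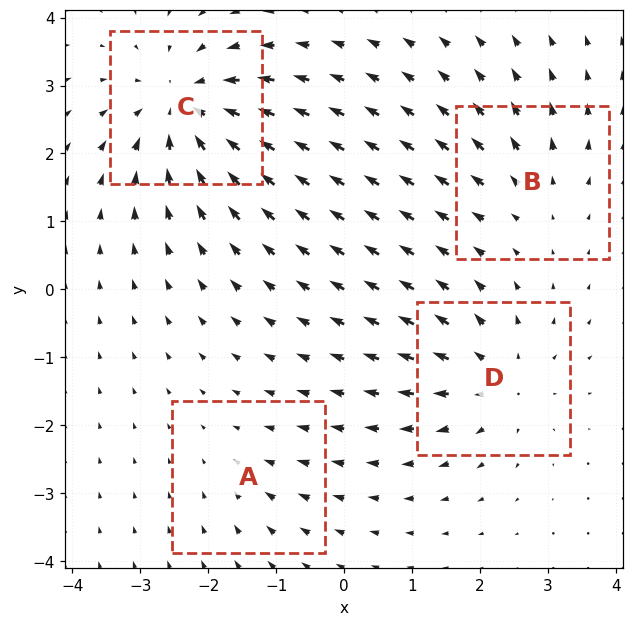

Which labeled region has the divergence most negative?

C

Divergence at each region's feature centre — A: about -2, B: about +3, C: about -7, D: about +5. Region C is most negative.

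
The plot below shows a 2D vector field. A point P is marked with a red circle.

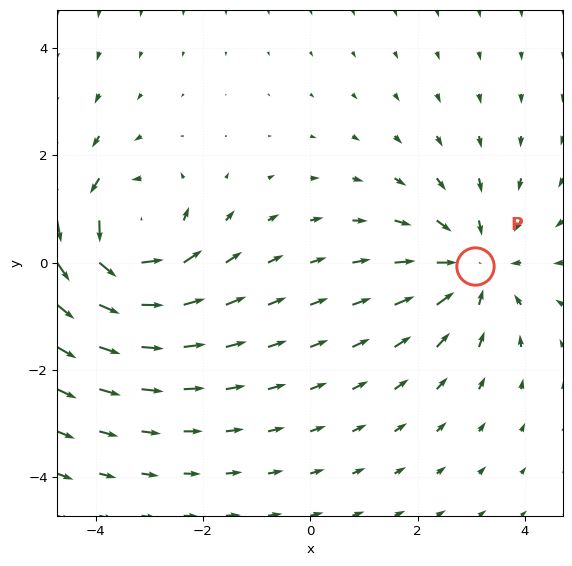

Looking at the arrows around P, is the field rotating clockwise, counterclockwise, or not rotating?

Near P at (3.1, -0.1) the arrows show no circulation. The curl there is ≈0.

not rotating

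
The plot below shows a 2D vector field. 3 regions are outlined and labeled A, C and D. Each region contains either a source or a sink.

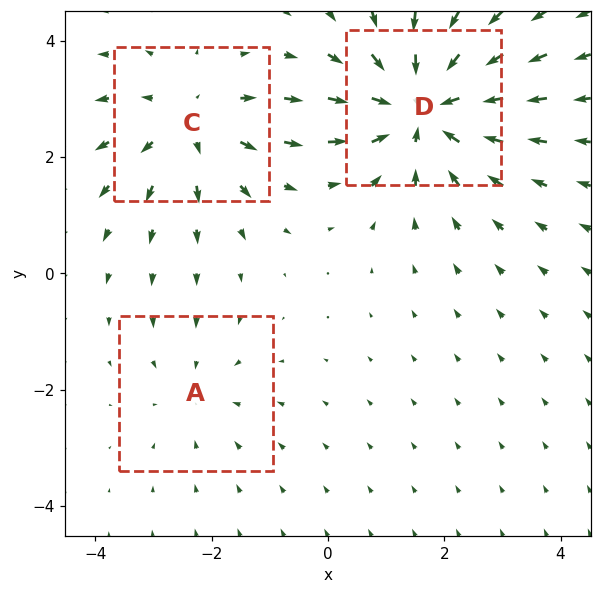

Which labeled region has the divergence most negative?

Divergence at each region's feature centre — A: about -2, C: about +3, D: about -5. Region D is most negative.

D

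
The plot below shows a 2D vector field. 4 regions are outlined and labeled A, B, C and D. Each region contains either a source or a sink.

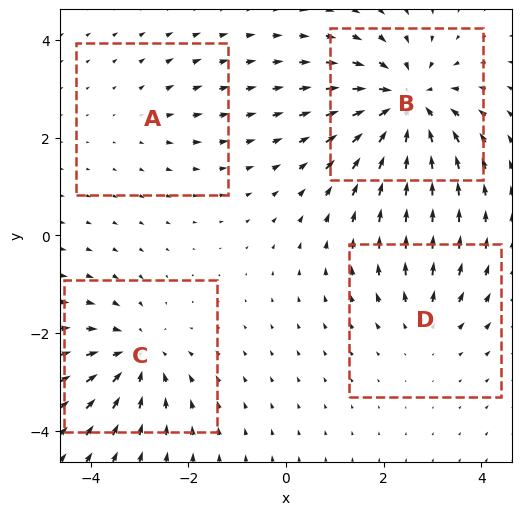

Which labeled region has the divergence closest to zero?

Divergence at each region's feature centre — A: about +2, B: about -6, C: about -4, D: about +3. Region A is closest to zero.

A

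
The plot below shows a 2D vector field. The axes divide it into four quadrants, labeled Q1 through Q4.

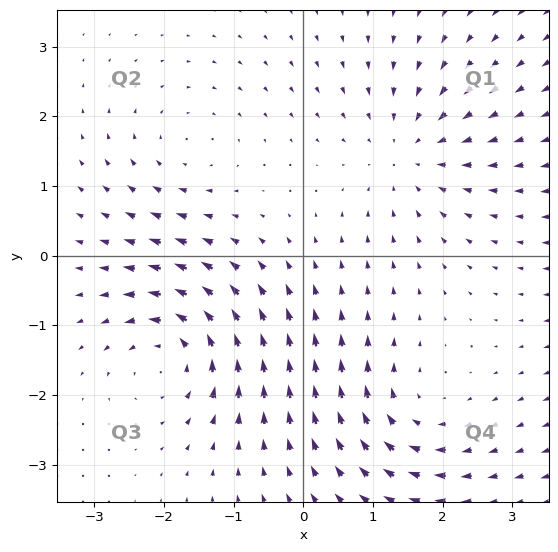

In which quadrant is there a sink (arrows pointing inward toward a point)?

Q1

The sink sits at approximately (1.5, 1.5), which lies in quadrant Q1. The divergence there is about -4, negative as expected for a sink.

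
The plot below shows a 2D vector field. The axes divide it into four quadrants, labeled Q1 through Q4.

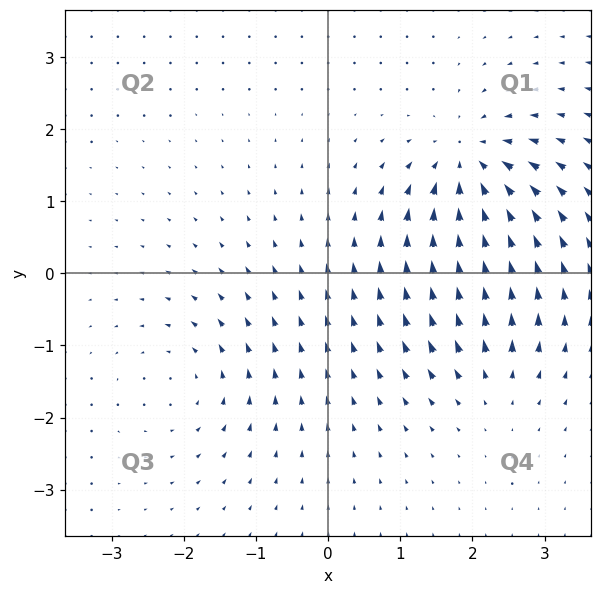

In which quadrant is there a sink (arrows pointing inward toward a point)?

The sink sits at approximately (2.0, 1.5), which lies in quadrant Q1. The divergence there is about -7, negative as expected for a sink.

Q1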